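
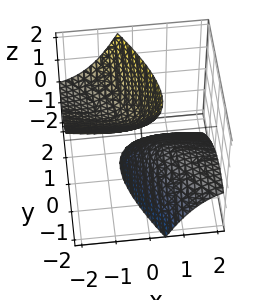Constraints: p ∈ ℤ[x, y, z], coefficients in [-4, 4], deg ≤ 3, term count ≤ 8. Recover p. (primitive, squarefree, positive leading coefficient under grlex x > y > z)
x^2 + 3*x*y + 3*x*z + 2*y^2 - z^2 + 1

(a) The picture has 2 separate pieces. Treating them together as one polynomial.
(b) The degree is 2 — the shape is more complex than any degree-1 surface.
(c) From the axis intercepts and sections: the surface avoids every integer x-axis point in the box; the surface avoids every integer y-axis point in the box; among the integer gridlines, it crosses the z-axis at z ∈ {-1, 1}.
(d) Together with the visible shape, these determine p as stated.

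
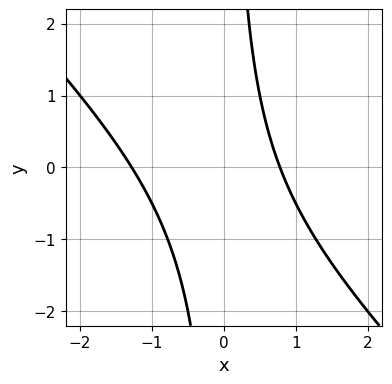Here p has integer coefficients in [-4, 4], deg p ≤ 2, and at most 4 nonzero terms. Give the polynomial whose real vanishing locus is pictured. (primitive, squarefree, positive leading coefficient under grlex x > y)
2*x^2 + 2*x*y + x - 2

1. The degree is 2 — a generic line meets the curve in up to 2 points.
2. Checking where it meets the axes: it misses every integer gridline on the y-axis.
3. Assembling these constraints gives the stated polynomial.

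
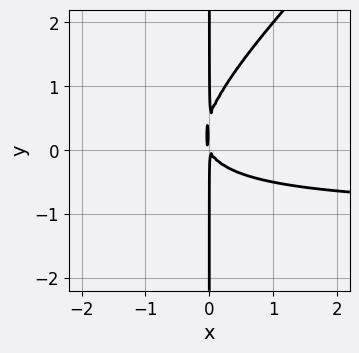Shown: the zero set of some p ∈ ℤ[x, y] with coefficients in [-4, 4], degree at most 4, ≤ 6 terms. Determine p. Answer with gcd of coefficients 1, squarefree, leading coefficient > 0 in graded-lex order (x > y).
(a) The degree is 3 — the shape is more complex than any degree-2 curve.
(b) Checking where it meets the axes: the visible y-axis segment lies entirely on the curve.
(c) Assembling these constraints gives the stated polynomial.

2*x^2*y - 2*x*y^2 + 2*x^2 + x*y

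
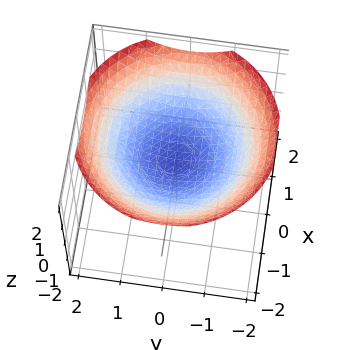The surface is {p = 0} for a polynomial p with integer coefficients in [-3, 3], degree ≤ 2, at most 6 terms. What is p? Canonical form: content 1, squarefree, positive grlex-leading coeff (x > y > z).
x^2 + y^2 - 3*z + 1

First, degree: the shape is more complex than any degree-1 surface, so deg p = 2.
Then, symmetry: every cross-section ⟂ z is a circle, so x, y appear only via x² + y².
Next, against the integer gridlines: a circular section at z = 1 has radius between 1 and 2; no y-intercept at any integer in the box; the surface avoids every integer x-axis point in the box.
Finally, the integer polynomial consistent with all of this is the stated p.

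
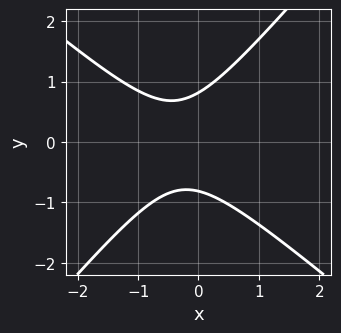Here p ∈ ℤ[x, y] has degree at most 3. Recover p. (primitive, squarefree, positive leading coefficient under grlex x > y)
3*x^2 + x*y - 3*y^2 + 2*x + 2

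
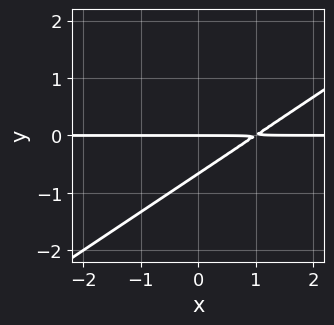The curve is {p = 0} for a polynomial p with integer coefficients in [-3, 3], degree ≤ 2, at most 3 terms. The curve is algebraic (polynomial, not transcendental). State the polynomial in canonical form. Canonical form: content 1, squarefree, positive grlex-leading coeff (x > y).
2*x*y - 3*y^2 - 2*y

(a) deg p = 2. A generic line meets the curve in up to 2 points.
(b) Against the integer gridlines: every point of the x-axis in the box is on the curve; it crosses the y-axis at the gridline y = 0.
(c) Solving for integer coefficients yields p as stated.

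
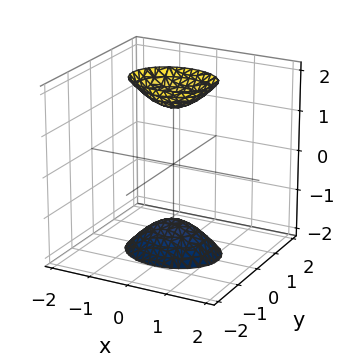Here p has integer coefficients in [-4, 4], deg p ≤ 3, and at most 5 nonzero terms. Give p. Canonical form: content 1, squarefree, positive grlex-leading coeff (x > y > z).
First, I count 2 distinct pieces. They look like related sheets of one shape, so recover p as a whole.
Then, deg p = 2. Two separate bowl-shaped sheets opening away from each other; a quadric.
Next, symmetries: it's symmetric under x → −x, forcing even powers of x; mirror symmetry z ↦ −z ⇒ only even powers of z; the y ↦ −y reflection is a symmetry, so y appears only in even powers.
Next, observable constraints: no x-intercept at any integer in the box; it misses every integer gridline on the y-axis.
Finally, together with the visible shape, these determine p as stated.

2*x^2 + 3*y^2 - z^2 + 2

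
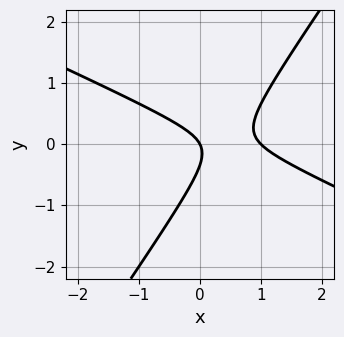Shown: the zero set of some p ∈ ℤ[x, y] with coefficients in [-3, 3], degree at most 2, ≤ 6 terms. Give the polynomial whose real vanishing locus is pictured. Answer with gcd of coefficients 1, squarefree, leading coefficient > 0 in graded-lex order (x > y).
(a) deg p = 2.
(b) Observable constraints: among the integer gridlines, it crosses the x-axis at x ∈ {0, 1}; it meets the y-axis at y = 0 (among the integer gridlines).
(c) Fitting integer coefficients to these (and the overall shape) gives p.

2*x^2 + 3*x*y - 3*y^2 - 2*x - y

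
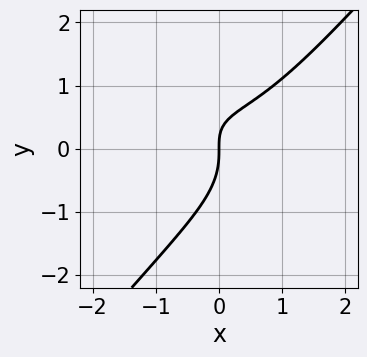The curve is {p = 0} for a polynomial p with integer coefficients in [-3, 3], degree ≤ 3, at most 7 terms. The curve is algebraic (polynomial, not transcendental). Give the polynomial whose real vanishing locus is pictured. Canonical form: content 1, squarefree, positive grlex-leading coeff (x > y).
2*x^3 + 2*x*y^2 - 3*y^3 - 3*x*y + 3*x

The degree is 3 — the shape is more complex than any degree-2 curve.
Checking where it meets the axes: it meets the x-axis at x = 0 (among the integer gridlines); one y-axis crossing is at y = 0.
Solving for integer coefficients yields p as stated.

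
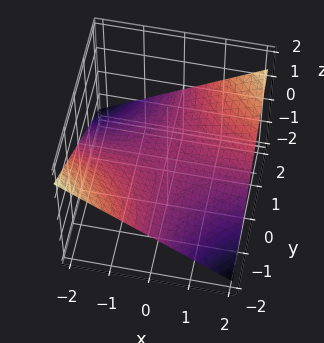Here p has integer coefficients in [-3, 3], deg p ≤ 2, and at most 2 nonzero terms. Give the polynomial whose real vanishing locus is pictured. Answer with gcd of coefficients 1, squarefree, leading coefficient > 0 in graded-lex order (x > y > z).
(a) The degree is 2 — a saddle surface; a quadric.
(b) Reading off the gridlines: it crosses the z-axis at the gridline z = 0; every point of the y-axis in the box is on the surface; every point of the x-axis in the box is on the surface.
(c) Fitting integer coefficients to these (and the overall shape) gives p.

x*y - 3*z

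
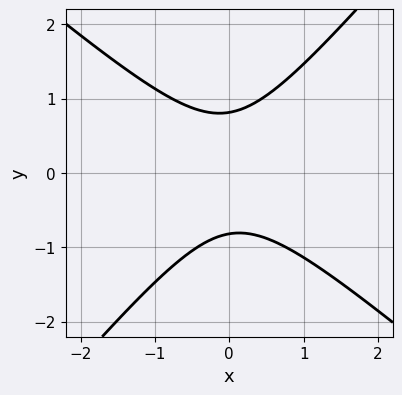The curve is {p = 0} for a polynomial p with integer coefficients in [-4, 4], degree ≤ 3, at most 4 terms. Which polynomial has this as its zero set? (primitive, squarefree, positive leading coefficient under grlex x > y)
First, the degree is 2 — no degree-1 curve has this shape.
Next, reading off the gridlines: no x-intercept at any integer in the box.
Finally, together with the visible shape, these determine p as stated.

3*x^2 + x*y - 3*y^2 + 2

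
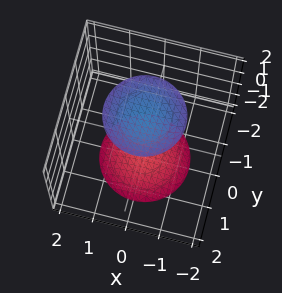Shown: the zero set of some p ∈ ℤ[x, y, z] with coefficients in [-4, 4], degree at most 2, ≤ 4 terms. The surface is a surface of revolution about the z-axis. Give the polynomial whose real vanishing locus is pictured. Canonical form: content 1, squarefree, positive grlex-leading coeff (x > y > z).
x^2 + y^2 - z^2 + 3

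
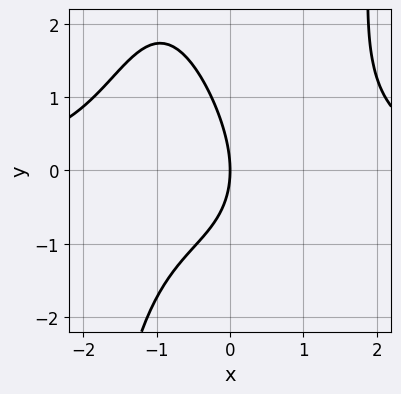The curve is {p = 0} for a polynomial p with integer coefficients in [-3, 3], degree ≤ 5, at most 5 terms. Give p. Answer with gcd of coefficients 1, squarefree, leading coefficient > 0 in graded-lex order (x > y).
Degree: the shape is more complex than any degree-3 curve, so deg p = 4.
Against the integer gridlines: one y-axis crossing is at y = 0; one x-axis crossing is at x = 0.
These observations pin down the coefficients.

x^3*y - x*y - y^2 - 3*x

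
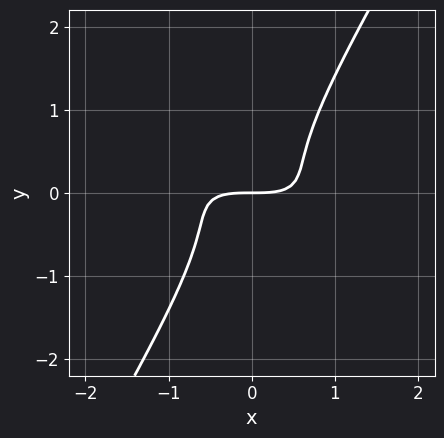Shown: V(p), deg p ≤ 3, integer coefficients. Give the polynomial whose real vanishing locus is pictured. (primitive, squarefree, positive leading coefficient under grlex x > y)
x^3 + 3*x^2*y + 3*x*y^2 - 3*y^3 - 2*y

(a) The degree is 3 — the shape is more complex than any degree-2 curve.
(b) Reading off the gridlines: one x-axis crossing is at x = 0; it crosses the y-axis at the gridline y = 0.
(c) Assembling these constraints gives the stated polynomial.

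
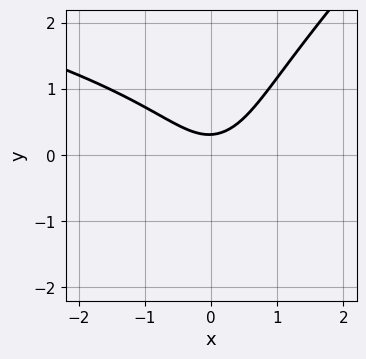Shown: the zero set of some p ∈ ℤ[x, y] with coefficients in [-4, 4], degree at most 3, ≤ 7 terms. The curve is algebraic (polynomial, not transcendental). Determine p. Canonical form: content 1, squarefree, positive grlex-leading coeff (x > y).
2*x*y^2 - 2*y^3 + 3*x^2 - 3*y + 1

(a) deg p = 3.
(b) From the visible intercepts: the curve avoids every integer x-axis point in the box.
(c) Matching integer coefficients to the picture gives p.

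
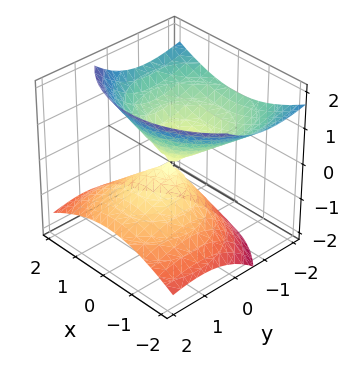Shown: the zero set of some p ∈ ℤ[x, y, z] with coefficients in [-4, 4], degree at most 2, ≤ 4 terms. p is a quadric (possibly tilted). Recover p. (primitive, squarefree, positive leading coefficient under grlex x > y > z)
I count 2 distinct pieces. Treating them together as one polynomial.
Degree: a generic line meets the surface in up to 2 points, so deg p = 2.
From the axis intercepts and sections: one z-axis crossing is at z = 0; it meets the y-axis at y = 0 (among the integer gridlines); one x-axis crossing is at x = 0.
Fitting integer coefficients to these (and the overall shape) gives p.

2*x^2 + 2*y^2 + 3*y*z - 3*z^2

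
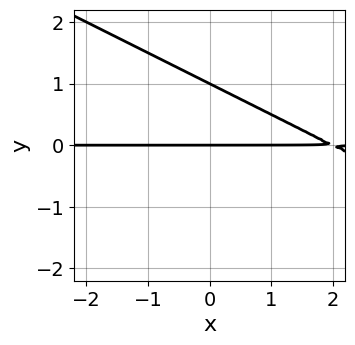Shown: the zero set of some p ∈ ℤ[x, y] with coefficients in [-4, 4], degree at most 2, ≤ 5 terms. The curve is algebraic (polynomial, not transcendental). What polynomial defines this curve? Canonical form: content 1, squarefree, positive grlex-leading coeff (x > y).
x*y + 2*y^2 - 2*y

1. The degree is 2 — the shape is more complex than any degree-1 curve.
2. From the visible intercepts: the y-axis gridline crossings are at y ∈ {0, 1}; the visible x-axis segment lies entirely on the curve.
3. Putting this together gives p.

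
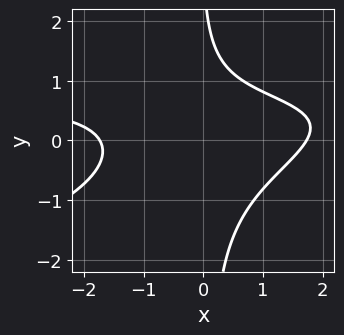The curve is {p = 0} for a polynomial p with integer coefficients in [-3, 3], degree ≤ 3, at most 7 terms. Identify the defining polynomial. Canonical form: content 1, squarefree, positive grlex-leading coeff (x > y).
First, degree: no degree-2 curve has this shape, so deg p = 3.
Next, from the axis intercepts and sections: no y-intercept at any integer in the box.
Finally, solving for integer coefficients yields p as stated.

x^2*y - 3*x*y^2 - x^2 - y + 3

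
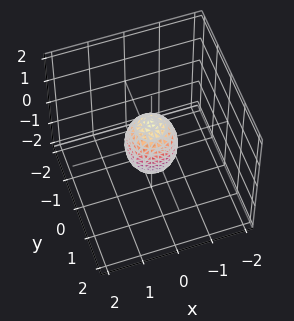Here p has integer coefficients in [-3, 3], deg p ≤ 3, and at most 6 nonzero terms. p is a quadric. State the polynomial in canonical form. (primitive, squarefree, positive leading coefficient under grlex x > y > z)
2*x^2 + 2*y^2 + z^2 - 1

deg p = 2. A closed, bounded, convex surface; a quadric.
Symmetries: mirror symmetry z ↦ −z ⇒ only even powers of z; every cross-section ⟂ z is a circle, so x, y appear only via x² + y².
From the axis intercepts and sections: a circular section at z = 0 has radius between 0 and 1; among the integer gridlines, it crosses the z-axis at z ∈ {-1, 1}.
Solving for integer coefficients yields p as stated.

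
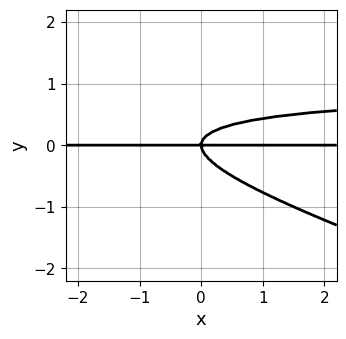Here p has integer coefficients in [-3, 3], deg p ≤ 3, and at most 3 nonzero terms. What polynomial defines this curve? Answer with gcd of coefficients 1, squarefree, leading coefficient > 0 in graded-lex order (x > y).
1. deg p = 3.
2. Observable constraints: one y-axis crossing is at y = 0; the visible x-axis segment lies entirely on the curve.
3. Together with the visible shape, these determine p as stated.

x*y^2 + 3*y^3 - x*y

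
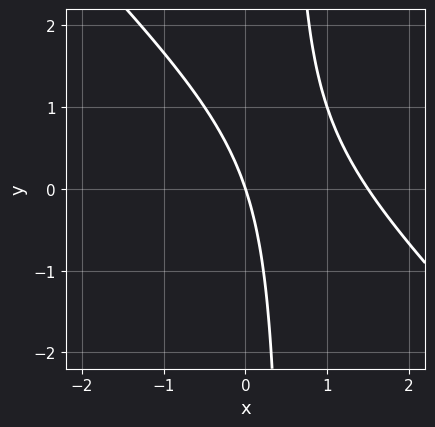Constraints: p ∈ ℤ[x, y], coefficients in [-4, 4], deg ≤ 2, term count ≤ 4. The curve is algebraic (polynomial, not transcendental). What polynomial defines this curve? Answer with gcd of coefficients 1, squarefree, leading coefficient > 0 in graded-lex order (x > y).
Degree: a generic line meets the curve in up to 2 points, so deg p = 2.
Checking where it meets the axes: it crosses the x-axis at the gridline x = 0; it crosses the y-axis at the gridline y = 0.
Together with the visible shape, these determine p as stated.

2*x^2 + 2*x*y - 3*x - y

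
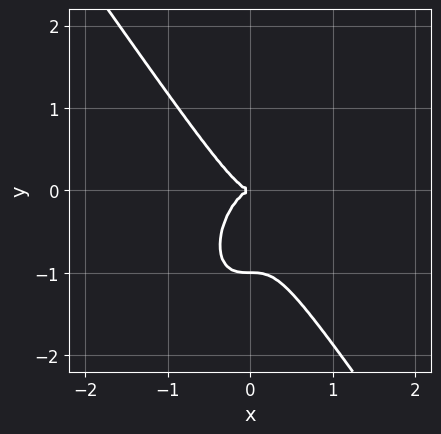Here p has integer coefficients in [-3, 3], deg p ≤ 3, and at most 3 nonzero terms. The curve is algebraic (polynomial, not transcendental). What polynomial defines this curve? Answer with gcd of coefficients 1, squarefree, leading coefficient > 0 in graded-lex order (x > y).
3*x^3 + y^3 + y^2

First, degree: no degree-2 curve has this shape, so deg p = 3.
Then, checking where it meets the axes: among the integer gridlines, it crosses the y-axis at y ∈ {-1, 0}; it meets the x-axis at x = 0 (among the integer gridlines).
Finally, assembling these constraints gives the stated polynomial.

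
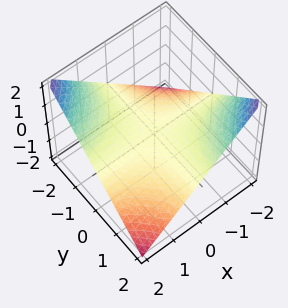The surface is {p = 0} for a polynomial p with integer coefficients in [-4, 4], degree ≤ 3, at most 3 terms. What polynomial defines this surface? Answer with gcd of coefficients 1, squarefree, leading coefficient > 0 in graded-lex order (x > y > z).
First, degree: a hyperbolic paraboloid; a quadric, so deg p = 2.
Then, against the integer gridlines: one z-axis crossing is at z = 0; the visible y-axis segment lies entirely on the surface; every point of the x-axis in the box is on the surface.
Finally, the integer polynomial consistent with all of this is the stated p.

x*y + 2*z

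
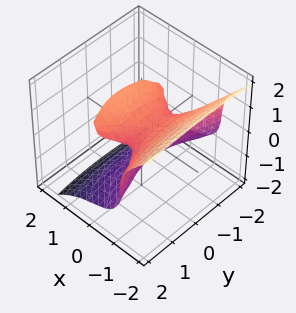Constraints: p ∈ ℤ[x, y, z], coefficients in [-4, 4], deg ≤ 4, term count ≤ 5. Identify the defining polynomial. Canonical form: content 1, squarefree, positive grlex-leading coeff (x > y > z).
First, the degree is 3 — the shape is more complex than any degree-2 surface.
Then, checking where it meets the axes: one y-axis crossing is at y = 0; it meets the x-axis at x = 0 (among the integer gridlines); among the integer gridlines, it crosses the z-axis at z ∈ {-1, 0, 1}.
Finally, the integer polynomial consistent with all of this is the stated p.

3*x^3 + 3*z^3 - 3*x*z + y^2 - 3*z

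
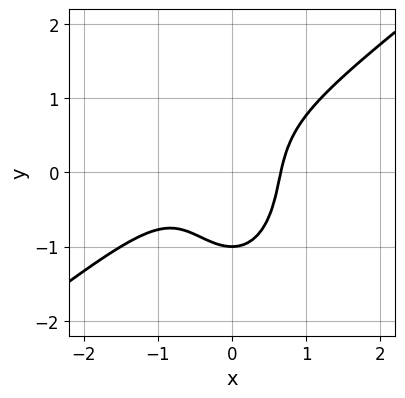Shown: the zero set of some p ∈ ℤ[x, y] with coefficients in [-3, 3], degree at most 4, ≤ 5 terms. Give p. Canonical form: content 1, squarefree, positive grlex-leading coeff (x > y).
2*x^3 - 2*x^2*y - y^3 + x^2 - 1

(a) Degree: a generic line meets the curve in up to 3 points, so deg p = 3.
(b) From the visible intercepts: one y-axis crossing is at y = -1.
(c) Together with the visible shape, these determine p as stated.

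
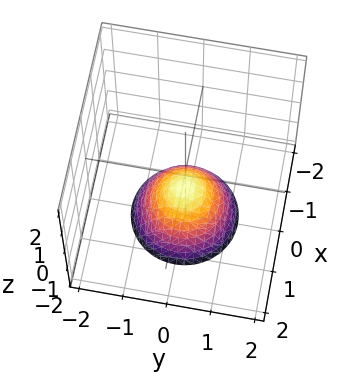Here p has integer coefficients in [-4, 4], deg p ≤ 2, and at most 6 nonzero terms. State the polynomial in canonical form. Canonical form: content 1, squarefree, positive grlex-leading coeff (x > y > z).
(a) The degree is 2 — a generic line meets the surface in up to 2 points.
(b) Symmetries: every cross-section ⟂ z is a circle, so x, y appear only via x² + y².
(c) Against the integer gridlines: it misses every integer gridline on the y-axis; it misses every integer gridline on the x-axis; a circular section at z = -2 has radius between 1 and 2.
(d) These observations pin down the coefficients.

3*x^2 + 3*y^2 + 3*z + 2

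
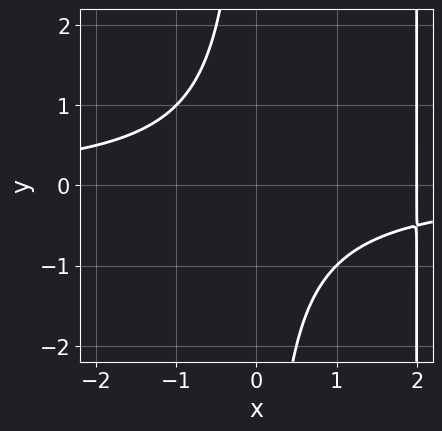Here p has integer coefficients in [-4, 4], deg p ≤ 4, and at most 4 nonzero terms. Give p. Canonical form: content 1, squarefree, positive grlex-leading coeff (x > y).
deg p = 3. The shape is more complex than any degree-2 curve.
Reading off the gridlines: it crosses the x-axis at the gridline x = 2; it misses every integer gridline on the y-axis.
Fitting integer coefficients to these (and the overall shape) gives p.

x^2*y - 2*x*y + x - 2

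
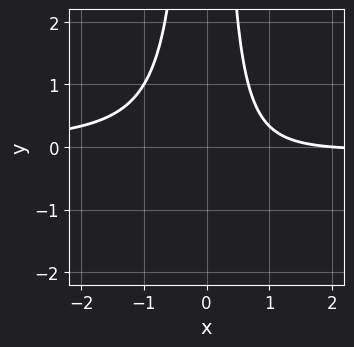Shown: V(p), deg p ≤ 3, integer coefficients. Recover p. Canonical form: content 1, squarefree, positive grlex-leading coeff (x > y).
1. deg p = 3.
2. Observable constraints: it meets the x-axis at x = 2 (among the integer gridlines); it misses every integer gridline on the y-axis.
3. Solving for integer coefficients yields p as stated.

3*x^2*y + x - 2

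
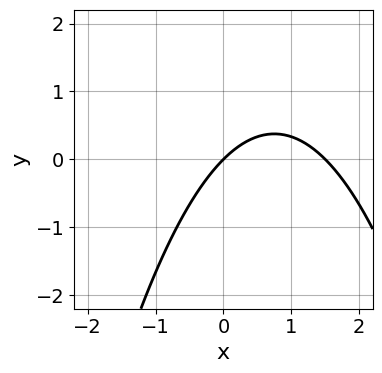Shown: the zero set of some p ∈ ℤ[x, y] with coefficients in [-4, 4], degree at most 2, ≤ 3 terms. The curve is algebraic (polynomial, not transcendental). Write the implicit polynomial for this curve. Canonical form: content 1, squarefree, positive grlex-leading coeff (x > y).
1. deg p = 2. A generic line meets the curve in up to 2 points.
2. Observable constraints: it meets the y-axis at y = 0 (among the integer gridlines); one x-axis crossing is at x = 0.
3. Matching integer coefficients to the picture gives p.

2*x^2 - 3*x + 3*y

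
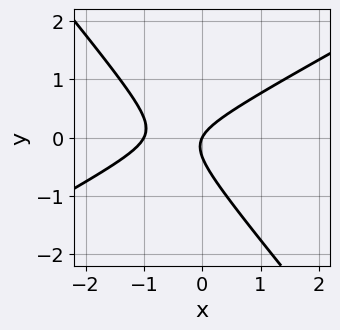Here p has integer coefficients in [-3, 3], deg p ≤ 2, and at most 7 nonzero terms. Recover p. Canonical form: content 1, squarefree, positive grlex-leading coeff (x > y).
2*x^2 - 2*x*y - 3*y^2 + 2*x - y

1. The degree is 2 — no degree-1 curve has this shape.
2. Checking where it meets the axes: among the integer gridlines, it crosses the x-axis at x ∈ {-1, 0}; it crosses the y-axis at the gridline y = 0.
3. Solving for integer coefficients yields p as stated.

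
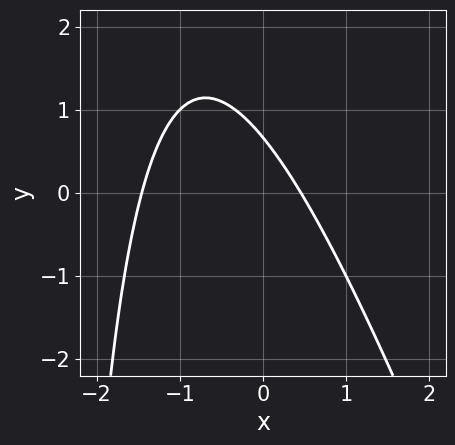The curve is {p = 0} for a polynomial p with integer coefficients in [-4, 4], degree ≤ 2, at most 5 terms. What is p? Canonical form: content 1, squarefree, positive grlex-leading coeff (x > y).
3*x^2 + x*y + 3*x + 3*y - 2

Degree: no degree-1 curve has this shape, so deg p = 2.
Solving for integer coefficients yields p as stated.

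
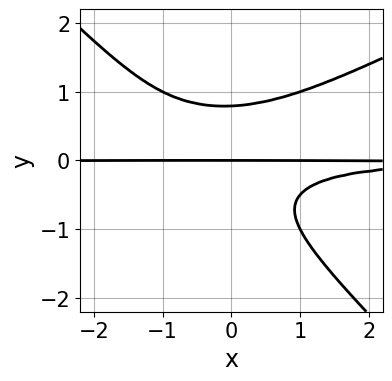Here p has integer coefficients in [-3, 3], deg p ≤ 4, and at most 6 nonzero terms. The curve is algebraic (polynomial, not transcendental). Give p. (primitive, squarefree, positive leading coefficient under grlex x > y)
(a) Degree: the shape is more complex than any degree-3 curve, so deg p = 4.
(b) Against the integer gridlines: it crosses the y-axis at the gridline y = 0; the visible x-axis segment lies entirely on the curve.
(c) These observations pin down the coefficients.

x^2*y^2 - x*y^3 - 2*y^4 + x*y^2 + y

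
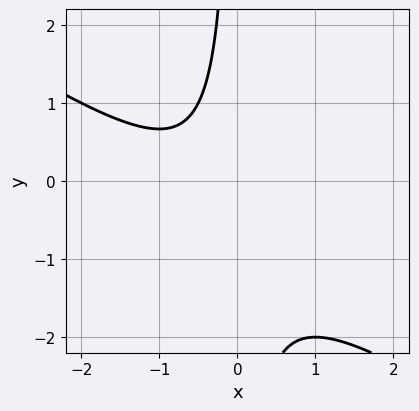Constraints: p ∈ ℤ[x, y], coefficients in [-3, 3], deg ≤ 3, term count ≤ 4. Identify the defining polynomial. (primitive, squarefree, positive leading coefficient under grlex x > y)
1. Degree: the shape is more complex than any degree-1 curve, so deg p = 2.
2. Reading off the gridlines: it misses every integer gridline on the y-axis; the curve avoids every integer x-axis point in the box.
3. Assembling these constraints gives the stated polynomial.

2*x^2 + 3*x*y + 2*x + 2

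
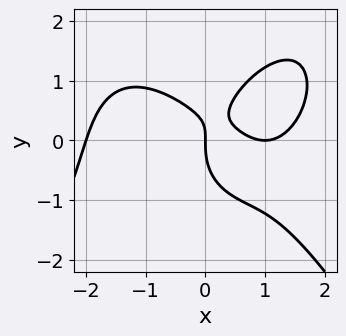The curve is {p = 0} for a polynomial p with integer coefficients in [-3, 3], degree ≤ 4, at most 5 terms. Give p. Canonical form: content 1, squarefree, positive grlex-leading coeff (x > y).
(a) The degree is 4 — the shape is more complex than any degree-3 curve.
(b) Observable constraints: it meets the y-axis at y = 0 (among the integer gridlines); among the integer gridlines, it crosses the x-axis at x ∈ {-2, 0, 1}.
(c) Solving for integer coefficients yields p as stated.

x^4 + 2*y^3 - 3*x^2 - 3*x*y + 2*x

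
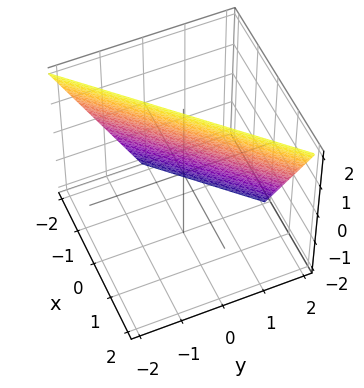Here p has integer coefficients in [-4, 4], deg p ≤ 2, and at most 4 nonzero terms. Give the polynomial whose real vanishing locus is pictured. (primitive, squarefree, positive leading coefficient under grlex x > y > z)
2*x - 2*y - z + 2

First, the degree is 1 — the surface is flat (a plane).
Next, reading off the gridlines: one z-axis crossing is at z = 2; it crosses the x-axis at the gridline x = -1; one y-axis crossing is at y = 1.
Finally, the integer polynomial consistent with all of this is the stated p.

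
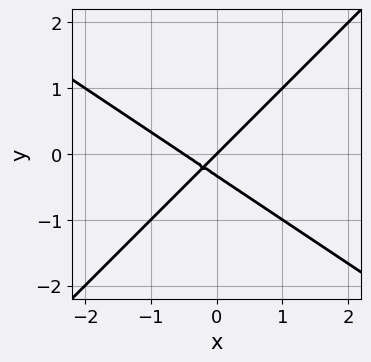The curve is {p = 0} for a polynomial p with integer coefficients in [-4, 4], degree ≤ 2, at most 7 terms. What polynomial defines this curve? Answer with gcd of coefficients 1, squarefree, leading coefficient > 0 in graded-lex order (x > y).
2*x^2 + x*y - 3*y^2 + x - y

Degree: a generic line meets the curve in up to 2 points, so deg p = 2.
Checking where it meets the axes: it crosses the y-axis at the gridline y = 0; it crosses the x-axis at the gridline x = 0.
Fitting integer coefficients to these (and the overall shape) gives p.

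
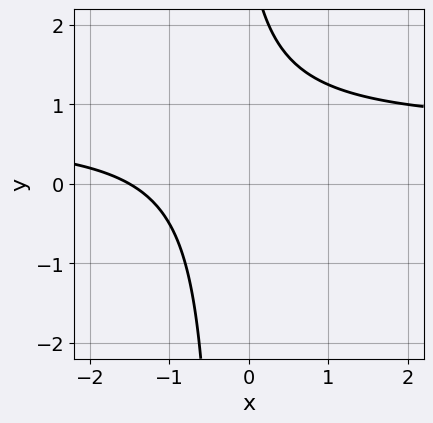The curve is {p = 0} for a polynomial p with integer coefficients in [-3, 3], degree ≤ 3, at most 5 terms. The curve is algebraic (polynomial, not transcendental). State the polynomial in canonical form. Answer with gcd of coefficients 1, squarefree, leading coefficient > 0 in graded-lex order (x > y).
3*x*y - 2*x + y - 3

First, the degree is 2 — a generic line meets the curve in up to 2 points.
Then, reading off the gridlines: the curve avoids every integer y-axis point in the box.
Finally, assembling these constraints gives the stated polynomial.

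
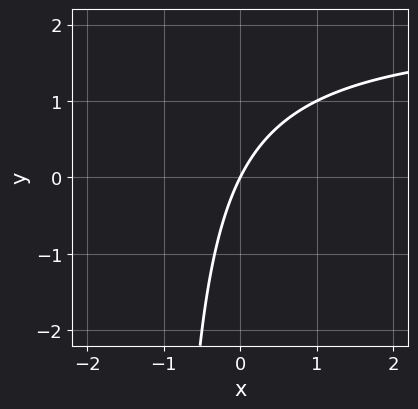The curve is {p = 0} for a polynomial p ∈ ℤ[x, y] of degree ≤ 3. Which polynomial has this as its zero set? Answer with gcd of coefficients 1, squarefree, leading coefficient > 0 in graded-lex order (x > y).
x*y - 2*x + y

deg p = 2. A generic line meets the curve in up to 2 points.
Checking where it meets the axes: it crosses the x-axis at the gridline x = 0; it crosses the y-axis at the gridline y = 0.
Together with the visible shape, these determine p as stated.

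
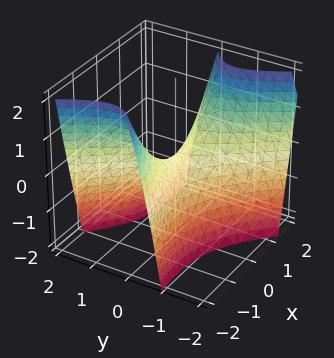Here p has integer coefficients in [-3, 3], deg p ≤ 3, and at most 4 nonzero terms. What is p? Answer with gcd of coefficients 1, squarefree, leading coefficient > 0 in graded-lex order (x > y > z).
x^2 - 3*x*y - 3*y^2 - 2*z

(a) The degree is 2 — a generic line meets the surface in up to 2 points.
(b) Reading off the gridlines: it crosses the x-axis at the gridline x = 0; one y-axis crossing is at y = 0; it crosses the z-axis at the gridline z = 0.
(c) Matching integer coefficients to the picture gives p.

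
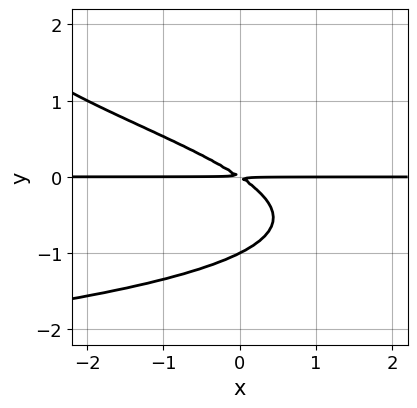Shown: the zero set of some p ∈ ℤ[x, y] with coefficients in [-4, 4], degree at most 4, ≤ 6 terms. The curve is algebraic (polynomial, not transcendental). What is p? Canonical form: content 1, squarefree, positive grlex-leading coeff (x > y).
y^4 - 2*y^3 - 2*x*y - 3*y^2

First, degree: no degree-3 curve has this shape, so deg p = 4.
Then, checking where it meets the axes: the visible x-axis segment lies entirely on the curve; it crosses the y-axis at the gridline y = -1.
Finally, these observations pin down the coefficients.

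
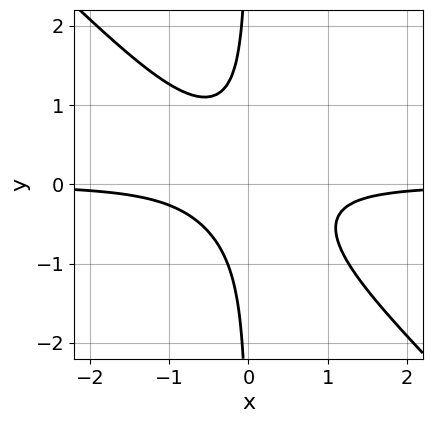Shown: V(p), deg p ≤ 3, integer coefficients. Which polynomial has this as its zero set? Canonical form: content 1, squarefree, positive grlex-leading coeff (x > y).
First, the degree is 3 — no degree-2 curve has this shape.
Then, against the integer gridlines: no y-intercept at any integer in the box; the curve avoids every integer x-axis point in the box.
Finally, assembling these constraints gives the stated polynomial.

3*x^2*y + 3*x*y^2 + 1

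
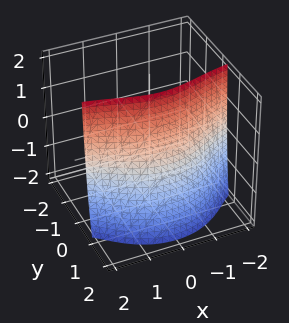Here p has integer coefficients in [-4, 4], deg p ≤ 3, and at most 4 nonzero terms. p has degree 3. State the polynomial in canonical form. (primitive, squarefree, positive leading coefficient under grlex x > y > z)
First, the degree is 3 — a generic line meets the surface in up to 3 points.
Then, from the axis intercepts and sections: it misses every integer gridline on the x-axis; it misses every integer gridline on the z-axis.
Finally, assembling these constraints gives the stated polynomial.

x^2*y + y^3 + y*z - 2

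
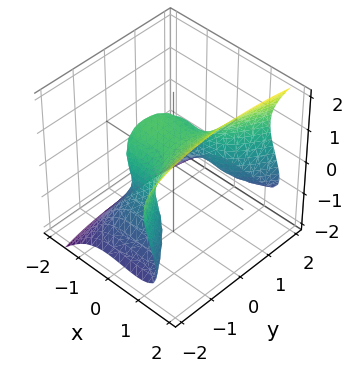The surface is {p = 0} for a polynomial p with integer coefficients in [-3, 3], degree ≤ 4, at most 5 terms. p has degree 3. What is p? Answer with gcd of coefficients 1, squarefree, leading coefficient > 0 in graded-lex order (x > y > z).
3*x^3 + 3*x^2*z - 3*z^3 - 2*y^2 + 2

First, degree: the shape is more complex than any degree-2 surface, so deg p = 3.
Then, reading off the gridlines: among the integer gridlines, it crosses the y-axis at y ∈ {-1, 1}.
Finally, the integer polynomial consistent with all of this is the stated p.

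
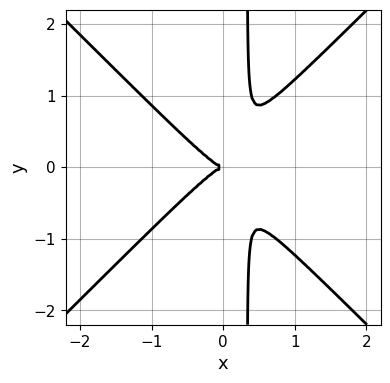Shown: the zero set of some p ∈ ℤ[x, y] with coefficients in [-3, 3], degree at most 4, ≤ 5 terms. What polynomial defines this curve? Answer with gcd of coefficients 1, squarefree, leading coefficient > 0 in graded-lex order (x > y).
1. Degree: no degree-2 curve has this shape, so deg p = 3.
2. Symmetries: mirror symmetry y ↦ −y ⇒ only even powers of y.
3. Against the integer gridlines: it meets the x-axis at x = 0 (among the integer gridlines); one y-axis crossing is at y = 0.
4. Matching integer coefficients to the picture gives p.

3*x^3 - 3*x*y^2 + y^2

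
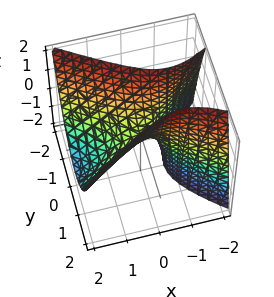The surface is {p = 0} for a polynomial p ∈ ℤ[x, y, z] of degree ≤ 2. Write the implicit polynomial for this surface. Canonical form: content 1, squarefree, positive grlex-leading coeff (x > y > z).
First, deg p = 2.
Next, from the visible intercepts: it meets the y-axis at y = 0 (among the integer gridlines); one x-axis crossing is at x = 0; one z-axis crossing is at z = 0.
Finally, together with the visible shape, these determine p as stated.

x^2 + x*z - 2*y^2 + z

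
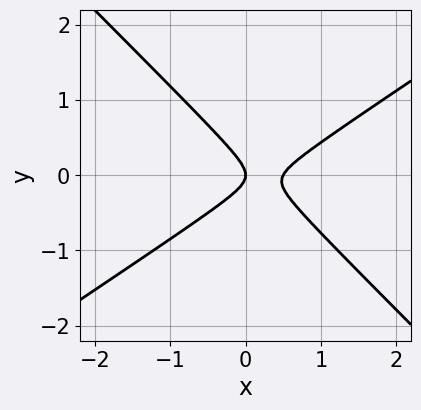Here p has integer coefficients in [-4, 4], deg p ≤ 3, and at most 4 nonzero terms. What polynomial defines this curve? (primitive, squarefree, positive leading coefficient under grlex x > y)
First, the degree is 2 — no degree-1 curve has this shape.
Then, from the axis intercepts and sections: one x-axis crossing is at x = 0; one y-axis crossing is at y = 0.
Finally, assembling these constraints gives the stated polynomial.

2*x^2 - x*y - 3*y^2 - x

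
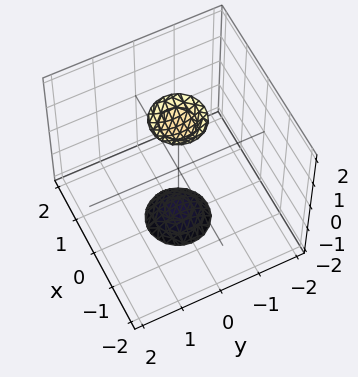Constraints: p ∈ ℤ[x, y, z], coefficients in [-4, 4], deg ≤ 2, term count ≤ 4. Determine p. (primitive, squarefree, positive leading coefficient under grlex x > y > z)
1. The picture has 2 separate pieces. Treating them together as one polynomial.
2. The degree is 2 — two separate bowl-shaped sheets opening away from each other; a quadric.
3. Symmetries: it's symmetric under z → −z, forcing even powers of z; rotational symmetry about the z-axis ⇒ p depends on x, y only through x² + y².
4. From the visible intercepts: no y-intercept at any integer in the box; a circular section at z = -2 has radius between 0 and 1; no x-intercept at any integer in the box.
5. Fitting integer coefficients to these (and the overall shape) gives p.

3*x^2 + 3*y^2 - z^2 + 3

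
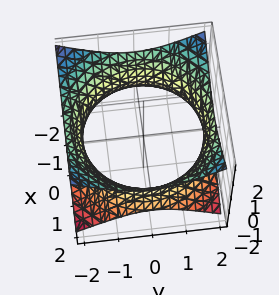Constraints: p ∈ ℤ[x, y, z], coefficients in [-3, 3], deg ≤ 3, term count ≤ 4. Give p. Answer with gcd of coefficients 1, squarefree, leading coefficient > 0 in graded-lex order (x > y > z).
1. The degree is 2 — an hourglass — one-sheet hyperboloid; a quadric.
2. Symmetries: the z ↦ −z reflection is a symmetry, so z appears only in even powers; every cross-section ⟂ z is a circle, so x, y appear only via x² + y².
3. Reading off the gridlines: no z-intercept at any integer in the box; a circular section at z = 0 has radius between 1 and 2.
4. Together with the visible shape, these determine p as stated.

x^2 + y^2 - 2*z^2 - 3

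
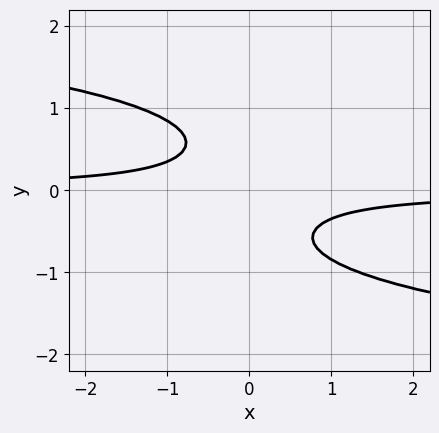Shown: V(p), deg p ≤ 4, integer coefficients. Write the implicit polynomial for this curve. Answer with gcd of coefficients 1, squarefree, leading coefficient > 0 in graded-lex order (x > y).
(a) deg p = 4.
(b) Observable constraints: no x-intercept at any integer in the box; it misses every integer gridline on the y-axis.
(c) Fitting integer coefficients to these (and the overall shape) gives p.

3*y^4 + 3*x*y + 1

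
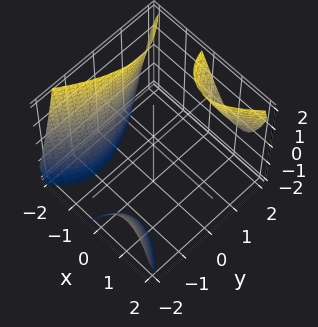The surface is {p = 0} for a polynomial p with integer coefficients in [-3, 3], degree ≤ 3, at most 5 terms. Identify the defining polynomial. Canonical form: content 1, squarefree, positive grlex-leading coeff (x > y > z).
First, I count 3 distinct pieces.
Then, the degree is 3 — no degree-2 surface has this shape.
Next, reading off the gridlines: no z-intercept at any integer in the box; the surface avoids every integer y-axis point in the box.
Finally, putting this together gives p.

x^3 - x*y^2 - y*z + 3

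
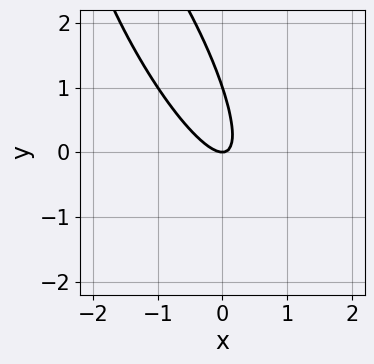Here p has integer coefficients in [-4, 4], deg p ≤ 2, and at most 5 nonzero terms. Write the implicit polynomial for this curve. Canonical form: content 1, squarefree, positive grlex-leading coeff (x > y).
1. Degree: no degree-1 curve has this shape, so deg p = 2.
2. From the visible intercepts: it meets the x-axis at x = 0 (among the integer gridlines); among the integer gridlines, it crosses the y-axis at y ∈ {0, 1}.
3. Together with the visible shape, these determine p as stated.

3*x^2 + 3*x*y + y^2 - y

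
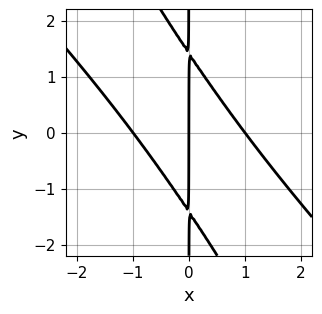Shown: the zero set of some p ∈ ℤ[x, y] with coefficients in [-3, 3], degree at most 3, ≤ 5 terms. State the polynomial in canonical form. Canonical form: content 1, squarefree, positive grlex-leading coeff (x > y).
2*x^3 + 3*x^2*y + x*y^2 - 2*x

First, the degree is 3 — a generic line meets the curve in up to 3 points.
Then, observable constraints: the visible y-axis segment lies entirely on the curve; among the integer gridlines, it crosses the x-axis at x ∈ {-1, 0, 1}.
Finally, solving for integer coefficients yields p as stated.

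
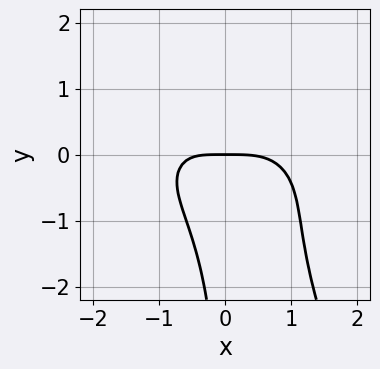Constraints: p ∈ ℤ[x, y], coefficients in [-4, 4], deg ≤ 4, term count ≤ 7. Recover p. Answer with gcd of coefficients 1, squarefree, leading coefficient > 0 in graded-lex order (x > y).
(a) deg p = 4. The shape is more complex than any degree-3 curve.
(b) From the visible intercepts: it meets the y-axis at y = 0 (among the integer gridlines); it crosses the x-axis at the gridline x = 0.
(c) Assembling these constraints gives the stated polynomial.

x^4 + 2*x^2*y^2 + x*y^3 + x*y + 2*y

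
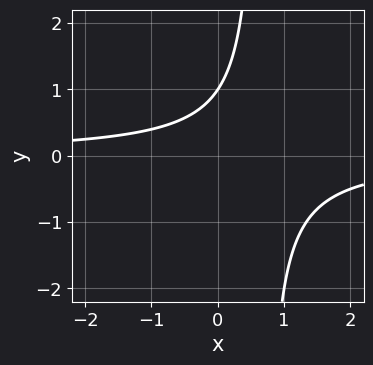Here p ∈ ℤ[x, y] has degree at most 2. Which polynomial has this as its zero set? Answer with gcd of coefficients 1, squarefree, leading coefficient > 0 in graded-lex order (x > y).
First, deg p = 2.
Next, from the visible intercepts: it crosses the y-axis at the gridline y = 1; it misses every integer gridline on the x-axis.
Finally, solving for integer coefficients yields p as stated.

3*x*y - 2*y + 2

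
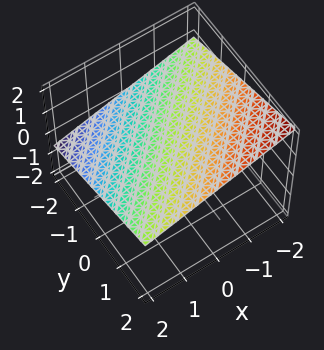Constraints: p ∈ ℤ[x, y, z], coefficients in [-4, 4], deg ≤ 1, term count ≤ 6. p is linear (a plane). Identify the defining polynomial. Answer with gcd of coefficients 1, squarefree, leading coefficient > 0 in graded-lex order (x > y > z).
First, deg p = 1. Every cross-section is a straight line — this is a plane.
Next, against the integer gridlines: it meets the x-axis at x = 2 (among the integer gridlines); it meets the y-axis at y = -2 (among the integer gridlines).
Finally, fitting integer coefficients to these (and the overall shape) gives p.

x - y + 3*z - 2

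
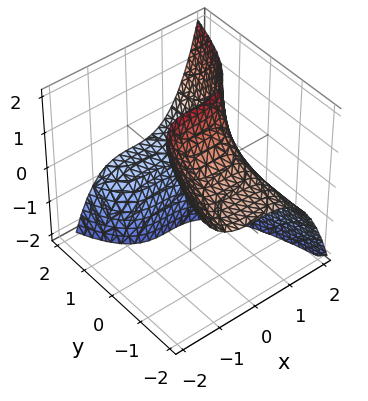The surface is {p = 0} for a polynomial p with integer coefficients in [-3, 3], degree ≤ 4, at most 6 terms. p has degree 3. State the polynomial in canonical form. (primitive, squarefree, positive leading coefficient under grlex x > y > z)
1. Degree: no degree-2 surface has this shape, so deg p = 3.
2. Against the integer gridlines: no z-intercept at any integer in the box; the surface avoids every integer y-axis point in the box.
3. Together with the visible shape, these determine p as stated.

2*x^3 - 3*y*z + z - 3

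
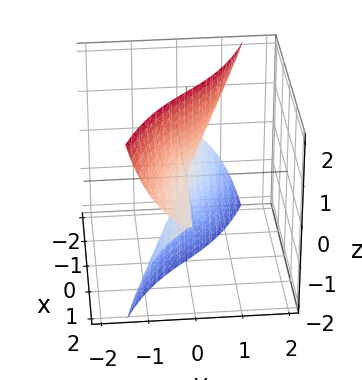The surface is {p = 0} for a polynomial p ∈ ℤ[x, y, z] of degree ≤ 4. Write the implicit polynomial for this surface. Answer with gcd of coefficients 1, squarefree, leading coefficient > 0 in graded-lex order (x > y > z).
deg p = 3. No degree-2 surface has this shape.
Against the integer gridlines: the visible z-axis segment lies entirely on the surface; every point of the x-axis in the box is on the surface; one y-axis crossing is at y = 0.
Matching integer coefficients to the picture gives p.

x*z^2 + y^3 + y*z^2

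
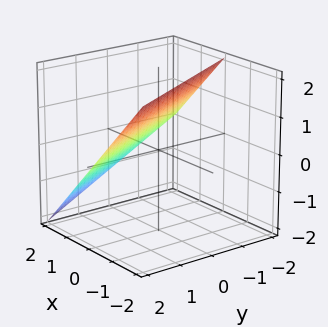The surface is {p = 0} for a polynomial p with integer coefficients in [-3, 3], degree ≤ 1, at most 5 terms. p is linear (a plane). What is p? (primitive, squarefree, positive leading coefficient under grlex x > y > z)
2*x + y + 2*z - 2

First, degree: every cross-section is a straight line — this is a plane, so deg p = 1.
Next, checking where it meets the axes: one z-axis crossing is at z = 1; it meets the y-axis at y = 2 (among the integer gridlines).
Finally, fitting integer coefficients to these (and the overall shape) gives p.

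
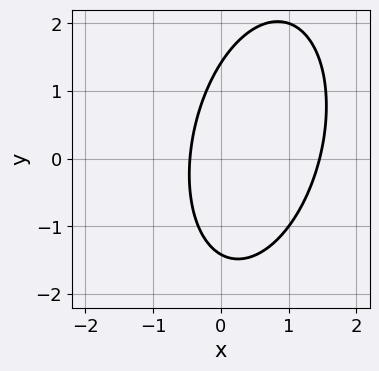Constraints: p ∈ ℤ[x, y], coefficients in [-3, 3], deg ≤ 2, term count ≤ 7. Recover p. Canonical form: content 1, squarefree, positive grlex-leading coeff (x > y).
3*x^2 - x*y + y^2 - 3*x - 2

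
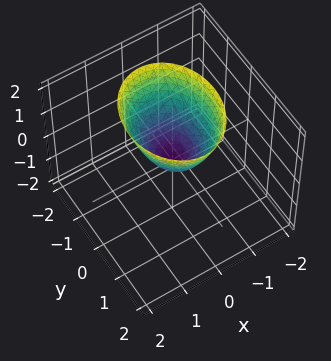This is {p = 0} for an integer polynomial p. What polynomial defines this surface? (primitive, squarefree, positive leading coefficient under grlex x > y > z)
3*x^2 + 2*y^2 - 2*z

1. deg p = 2. A single bowl opening along one axis; a quadric.
2. Symmetries: the x ↦ −x reflection is a symmetry, so x appears only in even powers; mirror symmetry y ↦ −y ⇒ only even powers of y.
3. Checking where it meets the axes: it meets the z-axis at z = 0 (among the integer gridlines); it crosses the x-axis at the gridline x = 0; one y-axis crossing is at y = 0.
4. Assembling these constraints gives the stated polynomial.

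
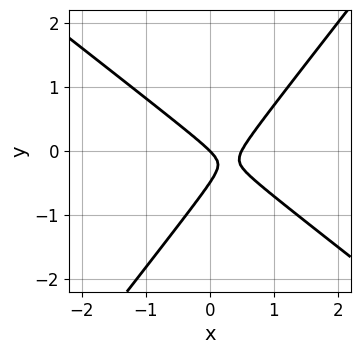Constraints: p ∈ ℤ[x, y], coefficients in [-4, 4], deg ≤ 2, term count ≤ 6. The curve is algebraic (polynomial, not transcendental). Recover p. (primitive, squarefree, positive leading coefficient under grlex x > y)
2*x^2 + x*y - 2*y^2 - x - y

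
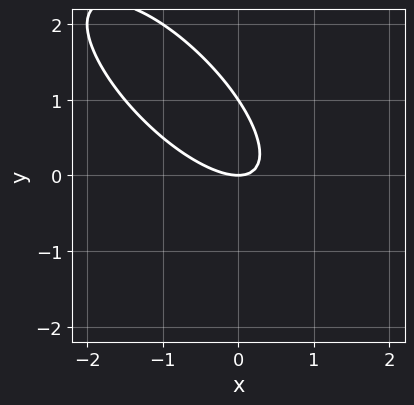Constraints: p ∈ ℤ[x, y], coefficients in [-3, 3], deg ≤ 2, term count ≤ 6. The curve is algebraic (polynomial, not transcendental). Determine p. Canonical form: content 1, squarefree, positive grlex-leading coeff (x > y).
2*x^2 + 3*x*y + 2*y^2 - 2*y

(a) deg p = 2.
(b) Reading off the gridlines: among the integer gridlines, it crosses the y-axis at y ∈ {0, 1}; it crosses the x-axis at the gridline x = 0.
(c) Matching integer coefficients to the picture gives p.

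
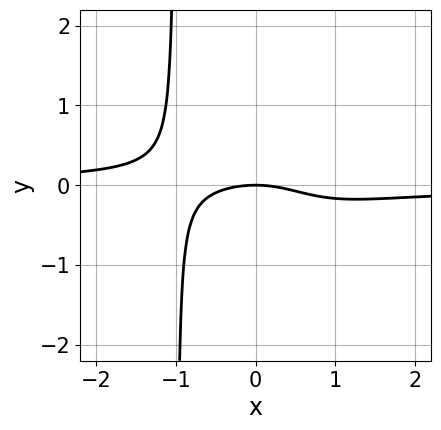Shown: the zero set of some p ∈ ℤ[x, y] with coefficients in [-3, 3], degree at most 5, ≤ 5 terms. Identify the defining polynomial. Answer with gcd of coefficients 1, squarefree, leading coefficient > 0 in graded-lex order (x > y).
3*x^3*y + x^2 + 3*y

The degree is 4 — a generic line meets the curve in up to 4 points.
Checking where it meets the axes: one x-axis crossing is at x = 0; it crosses the y-axis at the gridline y = 0.
Assembling these constraints gives the stated polynomial.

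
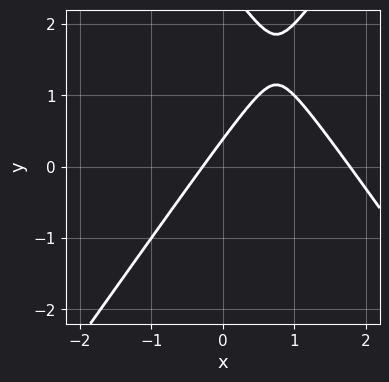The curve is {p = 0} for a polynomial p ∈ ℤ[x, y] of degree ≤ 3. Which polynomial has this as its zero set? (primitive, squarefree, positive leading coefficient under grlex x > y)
(a) deg p = 2. No degree-1 curve has this shape.
(b) Putting this together gives p.

2*x^2 - y^2 - 3*x + 3*y - 1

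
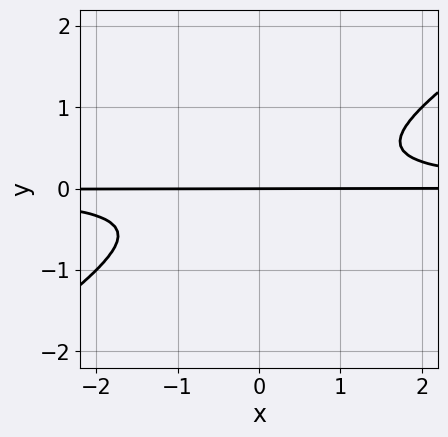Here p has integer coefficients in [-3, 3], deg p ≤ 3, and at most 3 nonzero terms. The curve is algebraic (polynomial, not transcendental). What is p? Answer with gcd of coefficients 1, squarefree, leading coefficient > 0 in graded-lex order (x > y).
First, deg p = 3. The shape is more complex than any degree-2 curve.
Next, observable constraints: it meets the y-axis at y = 0 (among the integer gridlines); every point of the x-axis in the box is on the curve.
Finally, putting this together gives p.

2*x*y^2 - 3*y^3 - y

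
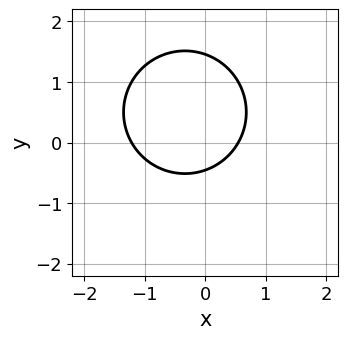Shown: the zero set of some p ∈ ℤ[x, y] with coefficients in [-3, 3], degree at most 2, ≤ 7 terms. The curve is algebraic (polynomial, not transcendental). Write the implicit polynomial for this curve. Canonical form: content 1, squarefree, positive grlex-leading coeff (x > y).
(a) Degree: the shape is more complex than any degree-1 curve, so deg p = 2.
(b) Matching integer coefficients to the picture gives p.

3*x^2 + 3*y^2 + 2*x - 3*y - 2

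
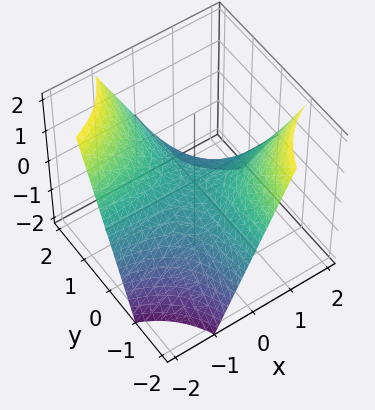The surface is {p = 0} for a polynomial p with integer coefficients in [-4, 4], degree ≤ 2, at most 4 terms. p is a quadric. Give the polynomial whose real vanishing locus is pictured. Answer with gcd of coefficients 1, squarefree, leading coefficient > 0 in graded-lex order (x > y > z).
First, deg p = 2. A saddle surface; a quadric.
Next, observable constraints: the visible x-axis segment lies entirely on the surface; the visible y-axis segment lies entirely on the surface.
Finally, solving for integer coefficients yields p as stated.

x*y + z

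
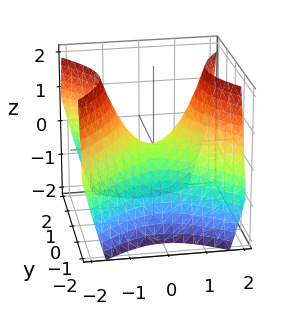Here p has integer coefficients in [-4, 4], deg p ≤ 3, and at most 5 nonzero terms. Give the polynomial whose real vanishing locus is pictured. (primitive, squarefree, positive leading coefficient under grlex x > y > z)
x^2 - y^2 - z

(a) The degree is 2 — a hyperbolic paraboloid; a quadric.
(b) Symmetries: it's symmetric under x → −x, forcing even powers of x; it's symmetric under y → −y, forcing even powers of y.
(c) Checking where it meets the axes: it crosses the y-axis at the gridline y = 0; one z-axis crossing is at z = 0.
(d) Matching integer coefficients to the picture gives p.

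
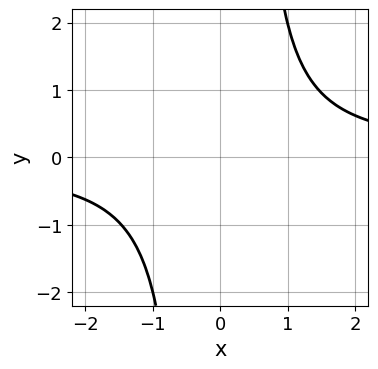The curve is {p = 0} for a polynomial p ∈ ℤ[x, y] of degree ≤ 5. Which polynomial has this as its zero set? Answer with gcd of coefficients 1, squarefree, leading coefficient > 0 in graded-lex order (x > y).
x^3*y - x^2 - 1

(a) The degree is 4 — the shape is more complex than any degree-3 curve.
(b) From the visible intercepts: no x-intercept at any integer in the box; the curve avoids every integer y-axis point in the box.
(c) Solving for integer coefficients yields p as stated.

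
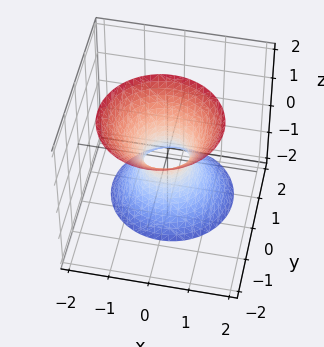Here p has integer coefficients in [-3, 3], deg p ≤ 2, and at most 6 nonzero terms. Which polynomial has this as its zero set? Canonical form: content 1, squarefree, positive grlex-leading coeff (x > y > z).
(a) The degree is 2 — a generic line meets the surface in up to 2 points.
(b) Against the integer gridlines: the surface avoids every integer z-axis point in the box.
(c) Solving for integer coefficients yields p as stated.

3*x^2 + 3*y^2 + 2*y*z - z^2 - 1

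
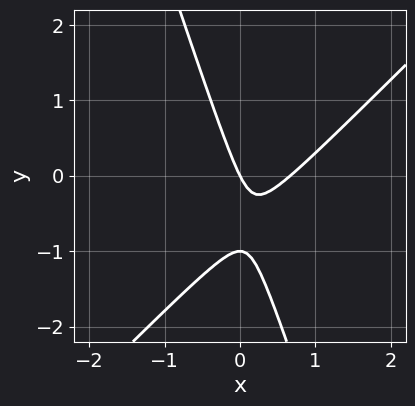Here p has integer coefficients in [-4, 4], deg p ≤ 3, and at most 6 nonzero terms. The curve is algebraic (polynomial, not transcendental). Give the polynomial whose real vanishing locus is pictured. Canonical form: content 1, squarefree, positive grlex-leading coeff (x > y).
1. Degree: a generic line meets the curve in up to 2 points, so deg p = 2.
2. Observable constraints: among the integer gridlines, it crosses the y-axis at y ∈ {-1, 0}; it meets the x-axis at x = 0 (among the integer gridlines).
3. Matching integer coefficients to the picture gives p.

3*x^2 - 2*x*y - y^2 - 2*x - y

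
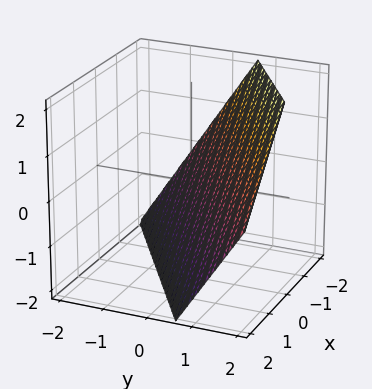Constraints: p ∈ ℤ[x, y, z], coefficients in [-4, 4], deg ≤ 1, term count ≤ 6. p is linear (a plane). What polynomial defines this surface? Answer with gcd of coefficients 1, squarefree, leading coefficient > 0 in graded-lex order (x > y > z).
2*x - 3*y + 2*z + 2

1. Degree: every cross-section is a straight line — this is a plane, so deg p = 1.
2. Observable constraints: it meets the z-axis at z = -1 (among the integer gridlines); it meets the x-axis at x = -1 (among the integer gridlines).
3. Solving for integer coefficients yields p as stated.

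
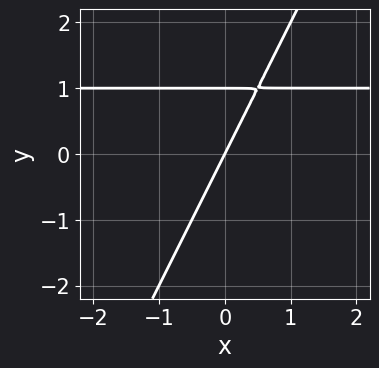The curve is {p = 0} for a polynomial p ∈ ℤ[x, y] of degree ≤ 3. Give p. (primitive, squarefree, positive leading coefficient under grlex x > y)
Degree: a generic line meets the curve in up to 2 points, so deg p = 2.
Checking where it meets the axes: it meets the x-axis at x = 0 (among the integer gridlines); among the integer gridlines, it crosses the y-axis at y ∈ {0, 1}.
Solving for integer coefficients yields p as stated.

2*x*y - y^2 - 2*x + y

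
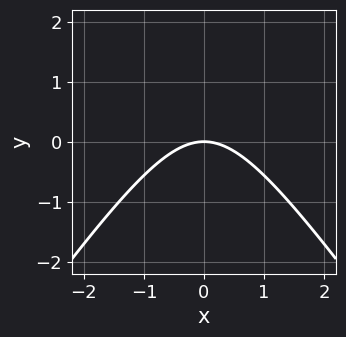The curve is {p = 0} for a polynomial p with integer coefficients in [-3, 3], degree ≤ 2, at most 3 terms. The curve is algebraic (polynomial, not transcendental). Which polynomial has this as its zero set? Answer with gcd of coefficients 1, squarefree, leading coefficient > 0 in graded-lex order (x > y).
The degree is 2 — a generic line meets the curve in up to 2 points.
Symmetries: it's symmetric under x → −x, forcing even powers of x.
Observable constraints: it crosses the x-axis at the gridline x = 0; it meets the y-axis at y = 0 (among the integer gridlines).
These observations pin down the coefficients.

2*x^2 - y^2 + 3*y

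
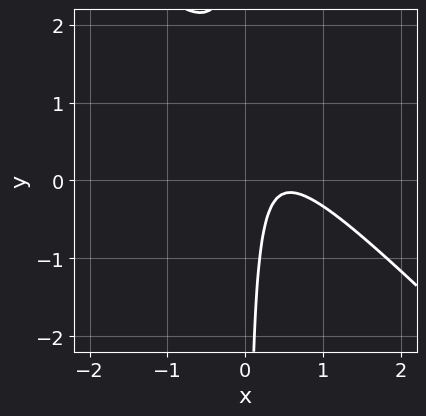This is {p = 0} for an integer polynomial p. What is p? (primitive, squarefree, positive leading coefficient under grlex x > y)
(a) deg p = 2. A generic line meets the curve in up to 2 points.
(b) Observable constraints: no y-intercept at any integer in the box; no x-intercept at any integer in the box.
(c) These observations pin down the coefficients.

3*x^2 + 3*x*y - 3*x + 1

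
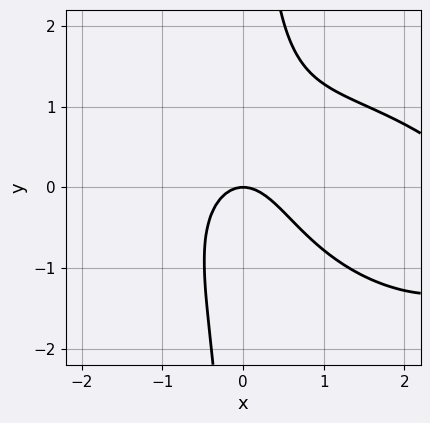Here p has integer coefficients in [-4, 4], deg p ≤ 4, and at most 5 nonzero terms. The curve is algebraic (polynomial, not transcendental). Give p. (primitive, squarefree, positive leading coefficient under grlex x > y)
x^3 + x^2*y + 2*x*y^2 - 3*x^2 - 2*y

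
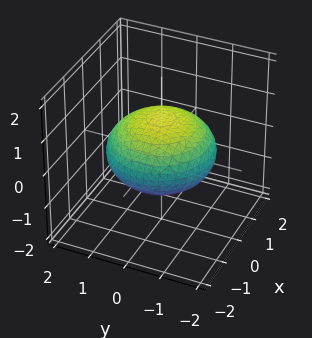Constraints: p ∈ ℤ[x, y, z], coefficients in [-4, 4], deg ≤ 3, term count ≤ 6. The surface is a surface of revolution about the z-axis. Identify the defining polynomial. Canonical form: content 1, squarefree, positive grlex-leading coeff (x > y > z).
x^2 + y^2 + 2*z^2 - 2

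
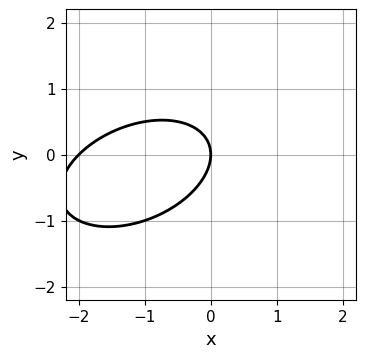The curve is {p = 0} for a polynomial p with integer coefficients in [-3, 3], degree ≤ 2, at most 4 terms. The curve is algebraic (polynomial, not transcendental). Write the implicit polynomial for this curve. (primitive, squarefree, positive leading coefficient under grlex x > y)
x^2 - x*y + 2*y^2 + 2*x

The degree is 2 — the shape is more complex than any degree-1 curve.
Reading off the gridlines: among the integer gridlines, it crosses the x-axis at x ∈ {-2, 0}; it meets the y-axis at y = 0 (among the integer gridlines).
Assembling these constraints gives the stated polynomial.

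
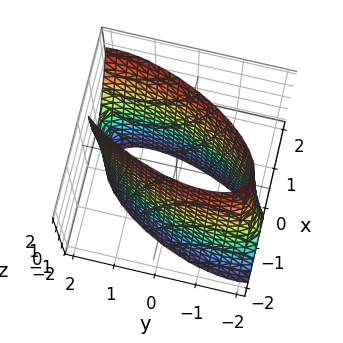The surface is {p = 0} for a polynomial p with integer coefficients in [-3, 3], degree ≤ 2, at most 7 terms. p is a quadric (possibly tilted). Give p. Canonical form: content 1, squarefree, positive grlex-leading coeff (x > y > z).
3*x^2 - 2*x*y - x*z + y^2 - 3

First, the degree is 2 — no degree-1 surface has this shape.
Then, reading off the gridlines: the surface avoids every integer z-axis point in the box; the x-axis gridline crossings are at x ∈ {-1, 1}.
Finally, assembling these constraints gives the stated polynomial.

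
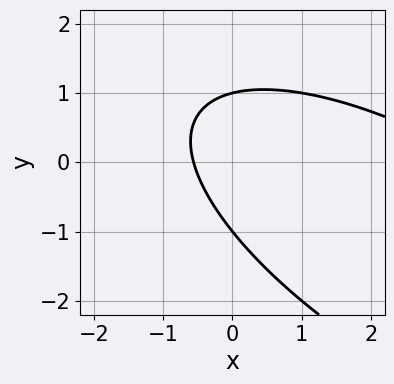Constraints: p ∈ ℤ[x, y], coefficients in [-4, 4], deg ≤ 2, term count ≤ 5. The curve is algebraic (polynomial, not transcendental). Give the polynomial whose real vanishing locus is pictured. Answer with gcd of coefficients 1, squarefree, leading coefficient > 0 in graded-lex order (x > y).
First, degree: no degree-1 curve has this shape, so deg p = 2.
Next, observable constraints: the y-axis gridline crossings are at y ∈ {-1, 1}.
Finally, together with the visible shape, these determine p as stated.

x^2 + 2*x*y + 2*y^2 - 3*x - 2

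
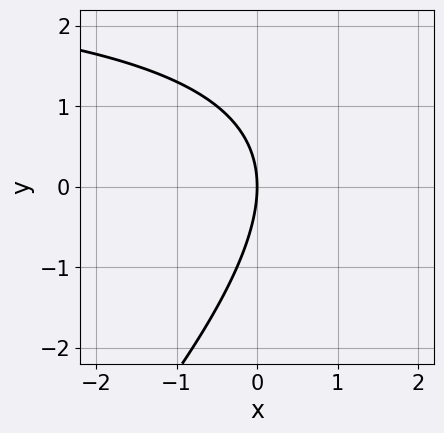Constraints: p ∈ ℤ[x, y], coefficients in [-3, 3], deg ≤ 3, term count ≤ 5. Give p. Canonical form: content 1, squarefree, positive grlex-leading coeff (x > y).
x*y - y^2 - 3*x

1. The degree is 2 — a generic line meets the curve in up to 2 points.
2. Checking where it meets the axes: it meets the x-axis at x = 0 (among the integer gridlines); it crosses the y-axis at the gridline y = 0.
3. Solving for integer coefficients yields p as stated.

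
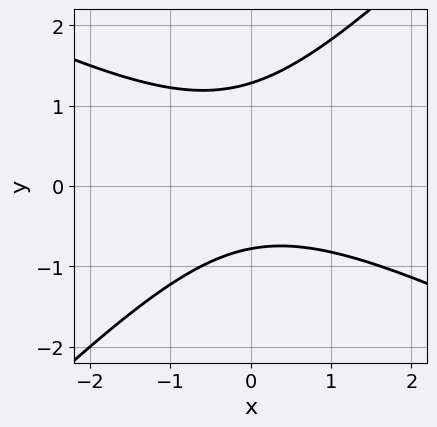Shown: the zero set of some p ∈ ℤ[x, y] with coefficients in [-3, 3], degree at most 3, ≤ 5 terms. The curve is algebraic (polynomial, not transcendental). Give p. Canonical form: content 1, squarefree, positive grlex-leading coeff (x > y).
The degree is 2 — a generic line meets the curve in up to 2 points.
Observable constraints: it misses every integer gridline on the x-axis.
Together with the visible shape, these determine p as stated.

x^2 + x*y - 2*y^2 + y + 2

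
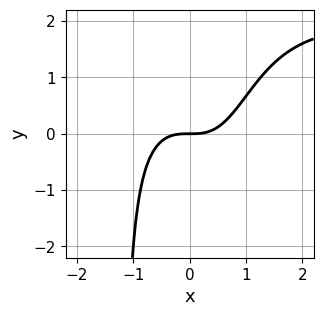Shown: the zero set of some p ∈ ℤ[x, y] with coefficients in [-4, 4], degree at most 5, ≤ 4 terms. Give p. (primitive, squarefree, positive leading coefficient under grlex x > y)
First, degree: a generic line meets the curve in up to 4 points, so deg p = 4.
Next, from the axis intercepts and sections: it meets the x-axis at x = 0 (among the integer gridlines); it meets the y-axis at y = 0 (among the integer gridlines).
Finally, the integer polynomial consistent with all of this is the stated p.

x^3*y - 2*x^3 + 2*y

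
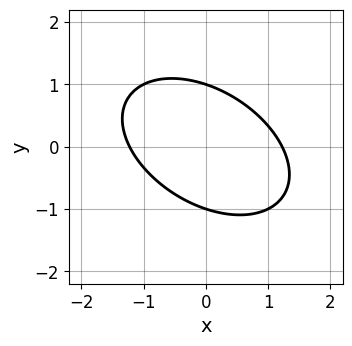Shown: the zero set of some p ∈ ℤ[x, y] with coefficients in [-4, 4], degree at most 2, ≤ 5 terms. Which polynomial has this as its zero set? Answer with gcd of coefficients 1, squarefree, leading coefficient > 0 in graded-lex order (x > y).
2*x^2 + 2*x*y + 3*y^2 - 3

(a) Degree: a generic line meets the curve in up to 2 points, so deg p = 2.
(b) From the axis intercepts and sections: the y-axis gridline crossings are at y ∈ {-1, 1}.
(c) Together with the visible shape, these determine p as stated.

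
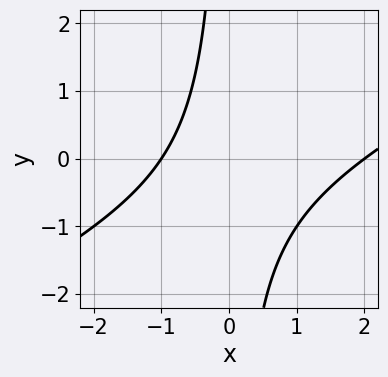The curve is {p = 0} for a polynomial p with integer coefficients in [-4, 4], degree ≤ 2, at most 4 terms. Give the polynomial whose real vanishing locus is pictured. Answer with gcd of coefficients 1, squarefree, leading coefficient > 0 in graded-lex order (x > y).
x^2 - 2*x*y - x - 2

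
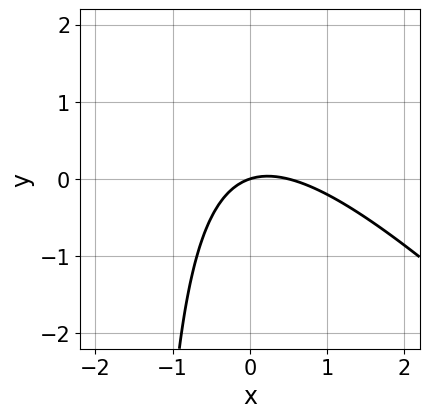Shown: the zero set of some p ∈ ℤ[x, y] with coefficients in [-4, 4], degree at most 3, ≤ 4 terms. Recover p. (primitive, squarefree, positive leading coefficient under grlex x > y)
2*x^2 + 2*x*y - x + 3*y

1. deg p = 2.
2. Against the integer gridlines: it meets the y-axis at y = 0 (among the integer gridlines); it crosses the x-axis at the gridline x = 0.
3. Fitting integer coefficients to these (and the overall shape) gives p.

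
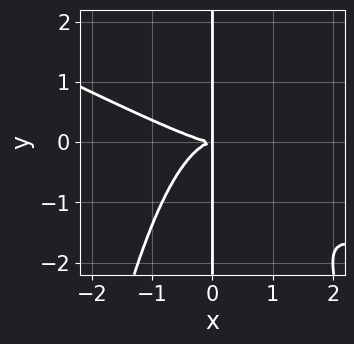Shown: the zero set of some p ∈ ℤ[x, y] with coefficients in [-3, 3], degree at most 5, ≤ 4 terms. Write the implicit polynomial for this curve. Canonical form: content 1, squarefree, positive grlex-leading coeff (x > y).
x^4 + 2*x^3*y + 2*x*y^2

1. deg p = 4. The shape is more complex than any degree-3 curve.
2. Checking where it meets the axes: every point of the y-axis in the box is on the curve.
3. Assembling these constraints gives the stated polynomial.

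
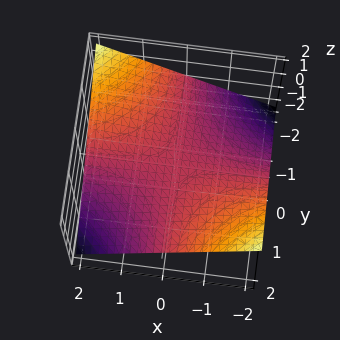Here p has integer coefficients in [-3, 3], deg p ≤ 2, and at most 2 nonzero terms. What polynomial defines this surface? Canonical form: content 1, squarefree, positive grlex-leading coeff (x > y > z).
x*y + 3*z

The degree is 2 — a hyperbolic paraboloid; a quadric.
Observable constraints: every point of the y-axis in the box is on the surface; one z-axis crossing is at z = 0; the visible x-axis segment lies entirely on the surface.
Putting this together gives p.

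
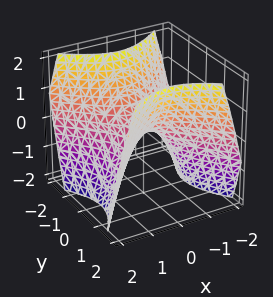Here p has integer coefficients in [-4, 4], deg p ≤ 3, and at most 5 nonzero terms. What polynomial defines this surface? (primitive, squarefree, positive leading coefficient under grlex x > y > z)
First, deg p = 2. A hyperbolic paraboloid; a quadric.
Then, symmetries: mirror symmetry y ↦ −y ⇒ only even powers of y; it's symmetric under x → −x, forcing even powers of x.
Next, from the visible intercepts: it meets the y-axis at y = 0 (among the integer gridlines); one x-axis crossing is at x = 0.
Finally, the integer polynomial consistent with all of this is the stated p.

x^2 - y^2 + z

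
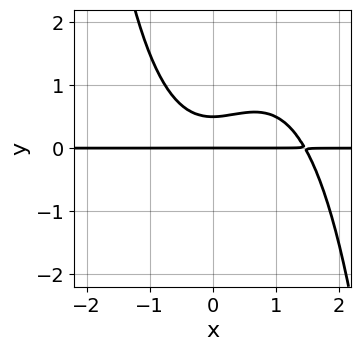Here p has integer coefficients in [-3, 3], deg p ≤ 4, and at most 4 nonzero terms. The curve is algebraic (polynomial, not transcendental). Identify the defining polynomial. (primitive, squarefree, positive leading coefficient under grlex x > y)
The degree is 4 — the shape is more complex than any degree-3 curve.
Checking where it meets the axes: one y-axis crossing is at y = 0; the visible x-axis segment lies entirely on the curve.
Putting this together gives p.

x^3*y - x^2*y + 2*y^2 - y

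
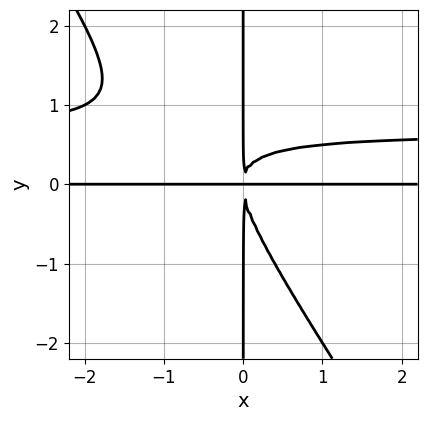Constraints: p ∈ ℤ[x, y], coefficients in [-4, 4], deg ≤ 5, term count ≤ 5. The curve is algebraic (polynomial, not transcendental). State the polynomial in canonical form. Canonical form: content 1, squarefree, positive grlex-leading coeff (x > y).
3*x^2*y^2 + 2*x*y^3 - 2*x^2*y

(a) The degree is 4 — the shape is more complex than any degree-3 curve.
(b) From the visible intercepts: every point of the y-axis in the box is on the curve; the visible x-axis segment lies entirely on the curve.
(c) Solving for integer coefficients yields p as stated.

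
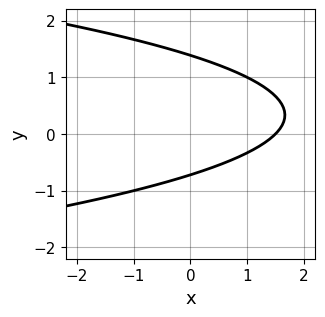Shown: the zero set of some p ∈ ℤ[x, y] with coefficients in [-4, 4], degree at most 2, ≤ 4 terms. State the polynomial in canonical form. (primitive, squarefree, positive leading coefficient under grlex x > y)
3*y^2 + 2*x - 2*y - 3

deg p = 2.
The integer polynomial consistent with all of this is the stated p.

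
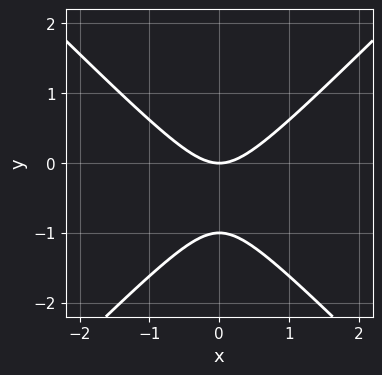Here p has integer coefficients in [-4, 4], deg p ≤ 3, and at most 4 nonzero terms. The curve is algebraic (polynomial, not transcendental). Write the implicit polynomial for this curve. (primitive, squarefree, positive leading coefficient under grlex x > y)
x^2 - y^2 - y

1. deg p = 2. The shape is more complex than any degree-1 curve.
2. Symmetries: mirror symmetry x ↦ −x ⇒ only even powers of x.
3. Against the integer gridlines: it meets the x-axis at x = 0 (among the integer gridlines); among the integer gridlines, it crosses the y-axis at y ∈ {-1, 0}.
4. Together with the visible shape, these determine p as stated.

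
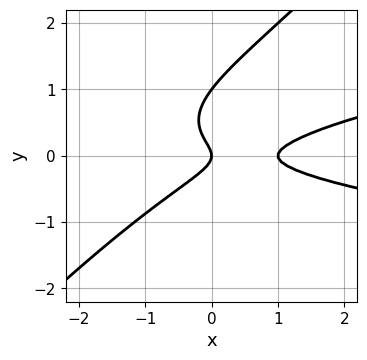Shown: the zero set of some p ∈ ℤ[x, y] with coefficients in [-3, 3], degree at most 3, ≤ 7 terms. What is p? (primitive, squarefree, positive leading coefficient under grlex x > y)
3*x*y^2 - 3*y^3 - x^2 + 3*y^2 + x

Degree: the shape is more complex than any degree-2 curve, so deg p = 3.
From the axis intercepts and sections: the x-axis gridline crossings are at x ∈ {0, 1}; among the integer gridlines, it crosses the y-axis at y ∈ {0, 1}.
The integer polynomial consistent with all of this is the stated p.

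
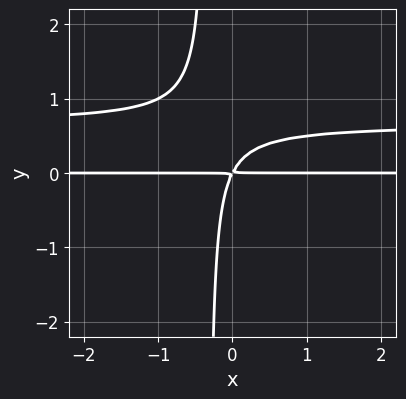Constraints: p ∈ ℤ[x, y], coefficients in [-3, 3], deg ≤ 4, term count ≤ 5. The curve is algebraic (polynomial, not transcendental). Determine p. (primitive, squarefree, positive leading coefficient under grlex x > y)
3*x*y^2 - 2*x*y + y^2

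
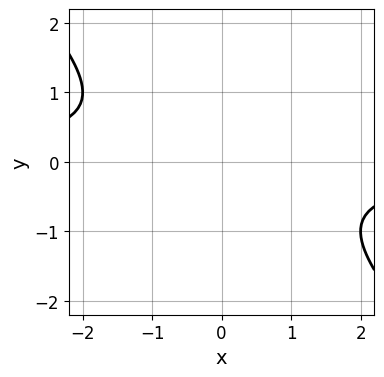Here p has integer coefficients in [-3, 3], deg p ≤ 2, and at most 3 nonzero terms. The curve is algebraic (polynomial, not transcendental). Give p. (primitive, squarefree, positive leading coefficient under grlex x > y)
x*y + y^2 + 1

First, degree: no degree-1 curve has this shape, so deg p = 2.
Then, checking where it meets the axes: the curve avoids every integer x-axis point in the box; the curve avoids every integer y-axis point in the box.
Finally, assembling these constraints gives the stated polynomial.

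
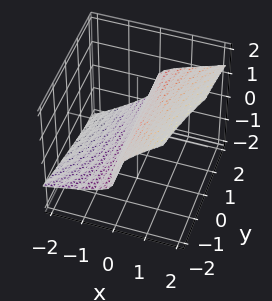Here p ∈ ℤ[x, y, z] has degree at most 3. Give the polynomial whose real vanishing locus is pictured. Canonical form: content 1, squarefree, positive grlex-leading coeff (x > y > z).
1. deg p = 3. A generic line meets the surface in up to 3 points.
2. From the axis intercepts and sections: it crosses the z-axis at the gridline z = 0; it meets the x-axis at x = 0 (among the integer gridlines); the visible y-axis segment lies entirely on the surface.
3. Solving for integer coefficients yields p as stated.

x*y*z - 2*x*z^2 + 3*z^3 - z^2 - 2*x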